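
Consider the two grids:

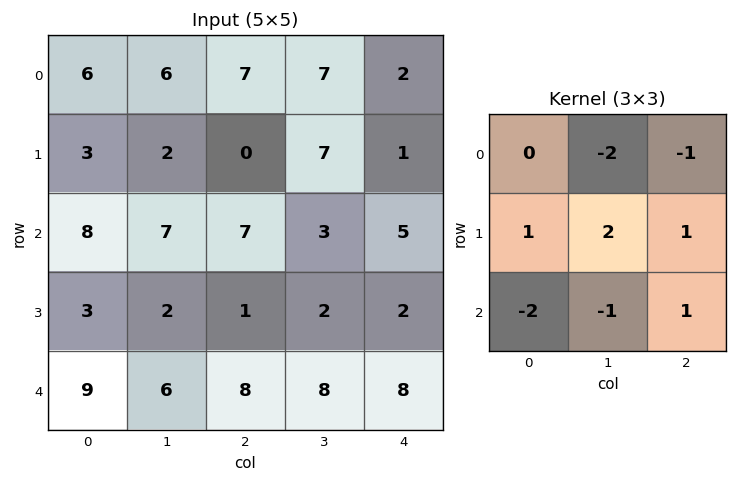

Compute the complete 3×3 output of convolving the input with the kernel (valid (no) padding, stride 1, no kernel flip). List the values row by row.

Output[0,0]: The receptive field on the input at this output position is [6 6 7 / 3 2 0 / 8 7 7]. Elementwise product with the kernel and sum: 6·-2 + 7·-1 + 3·1 + 2·2 + 0·1 + 8·-2 + 7·-1 + 7·1.

-28 -30 -13
18 14 1
-29 -23 -20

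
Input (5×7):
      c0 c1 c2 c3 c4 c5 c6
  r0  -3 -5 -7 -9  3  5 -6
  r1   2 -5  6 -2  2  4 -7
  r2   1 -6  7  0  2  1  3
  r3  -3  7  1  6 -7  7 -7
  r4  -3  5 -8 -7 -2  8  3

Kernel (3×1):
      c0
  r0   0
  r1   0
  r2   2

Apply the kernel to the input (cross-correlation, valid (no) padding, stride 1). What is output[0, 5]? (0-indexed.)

The receptive field on the input at this output position is [5 / 4 / 1]. Elementwise product with the kernel and sum: 1·2.

2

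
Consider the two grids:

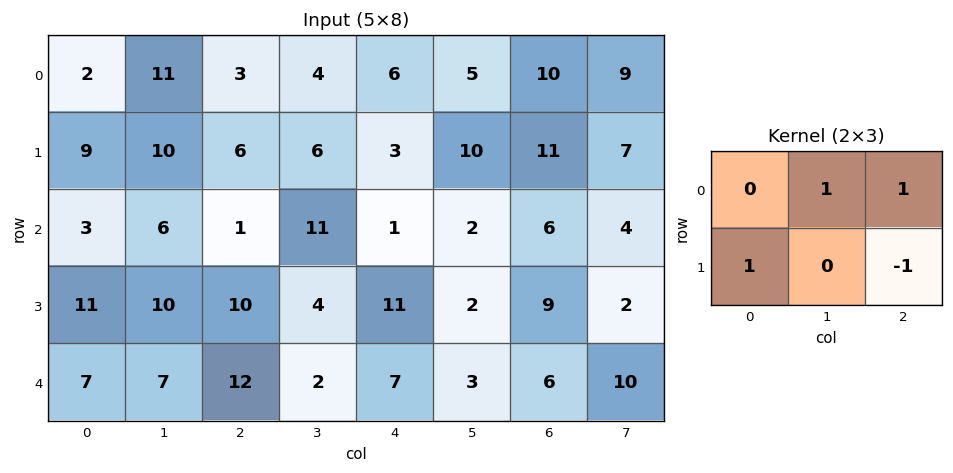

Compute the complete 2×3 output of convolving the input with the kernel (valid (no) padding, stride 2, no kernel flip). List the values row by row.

17 13 7
8 11 10

Output[0,0]: The receptive field on the input at this output position is [2 11 3 / 9 10 6]. Elementwise product with the kernel and sum: 11·1 + 3·1 + 9·1 + 6·-1.
Output[0,1]: The receptive field on the input at this output position is [3 4 6 / 6 6 3]. Elementwise product with the kernel and sum: 4·1 + 6·1 + 6·1 + 3·-1.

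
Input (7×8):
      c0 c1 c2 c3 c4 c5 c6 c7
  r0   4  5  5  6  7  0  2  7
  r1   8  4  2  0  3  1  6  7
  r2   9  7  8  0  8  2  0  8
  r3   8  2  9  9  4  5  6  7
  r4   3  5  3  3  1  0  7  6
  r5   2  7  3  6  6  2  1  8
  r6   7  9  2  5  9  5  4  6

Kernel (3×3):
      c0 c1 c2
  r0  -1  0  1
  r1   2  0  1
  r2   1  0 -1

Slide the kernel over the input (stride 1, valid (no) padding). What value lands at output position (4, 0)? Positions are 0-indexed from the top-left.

12

The receptive field on the input at this output position is [3 5 3 / 2 7 3 / 7 9 2]. Elementwise product with the kernel and sum: 3·-1 + 3·1 + 2·2 + 3·1 + 7·1 + 2·-1.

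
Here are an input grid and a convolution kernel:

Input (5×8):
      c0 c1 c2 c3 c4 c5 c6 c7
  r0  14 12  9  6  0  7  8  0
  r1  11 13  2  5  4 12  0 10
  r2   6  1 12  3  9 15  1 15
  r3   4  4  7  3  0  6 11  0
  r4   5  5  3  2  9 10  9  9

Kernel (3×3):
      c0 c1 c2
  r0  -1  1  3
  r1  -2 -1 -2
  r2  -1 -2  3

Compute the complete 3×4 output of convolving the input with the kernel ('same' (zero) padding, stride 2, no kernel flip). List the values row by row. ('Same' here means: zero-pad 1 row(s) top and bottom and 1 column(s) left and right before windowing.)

Output[0,0]: The receptive field on the zero-padded input at this output position is [0 0 0 / 0 14 12 / 0 11 13]. Elementwise product with the kernel and sum: 0·-1 + 0·1 + 0·3 + 0·-2 + 14·-1 + 12·-2 + 0·-1 + 11·-2 + 13·3.

-21 -47 -3 -4
46 -25 5 -71
1 -5 -18 -42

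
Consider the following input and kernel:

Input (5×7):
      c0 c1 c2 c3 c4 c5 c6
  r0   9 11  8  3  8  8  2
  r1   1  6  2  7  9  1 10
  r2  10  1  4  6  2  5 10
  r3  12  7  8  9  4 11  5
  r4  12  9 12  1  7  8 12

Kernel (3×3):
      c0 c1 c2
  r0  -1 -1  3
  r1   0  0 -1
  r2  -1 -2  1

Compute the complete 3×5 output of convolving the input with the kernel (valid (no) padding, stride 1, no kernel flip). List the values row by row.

-6 -20 -10 7 -22
-23 -7 -6 -24 -11
-25 -28 -15 -11 7

Output[0,0]: The receptive field on the input at this output position is [9 11 8 / 1 6 2 / 10 1 4]. Elementwise product with the kernel and sum: 9·-1 + 11·-1 + 8·3 + 2·-1 + 10·-1 + 1·-2 + 4·1.
Output[0,1]: The receptive field on the input at this output position is [11 8 3 / 6 2 7 / 1 4 6]. Elementwise product with the kernel and sum: 11·-1 + 8·-1 + 3·3 + 7·-1 + 1·-1 + 4·-2 + 6·1.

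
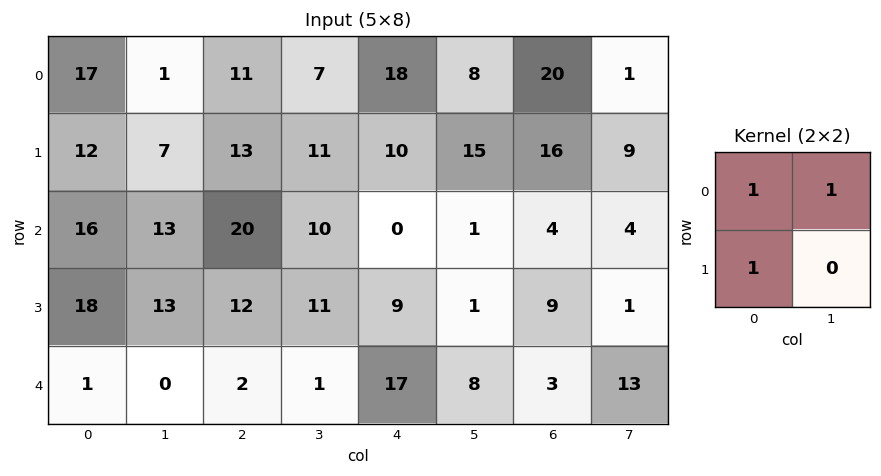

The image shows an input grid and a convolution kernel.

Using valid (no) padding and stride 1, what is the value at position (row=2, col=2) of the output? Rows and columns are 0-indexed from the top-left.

The receptive field on the input at this output position is [20 10 / 12 11]. Elementwise product with the kernel and sum: 20·1 + 10·1 + 12·1.

42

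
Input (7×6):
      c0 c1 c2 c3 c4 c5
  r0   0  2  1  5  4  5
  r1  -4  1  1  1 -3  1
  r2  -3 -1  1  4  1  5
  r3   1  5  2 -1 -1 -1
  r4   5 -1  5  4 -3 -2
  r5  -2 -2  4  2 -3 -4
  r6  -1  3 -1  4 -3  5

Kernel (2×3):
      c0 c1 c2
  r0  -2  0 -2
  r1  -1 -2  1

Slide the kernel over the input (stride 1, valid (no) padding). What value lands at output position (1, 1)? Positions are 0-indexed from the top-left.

The receptive field on the input at this output position is [1 1 1 / -1 1 4]. Elementwise product with the kernel and sum: 1·-2 + 1·-2 + -1·-1 + 1·-2 + 4·1.

-1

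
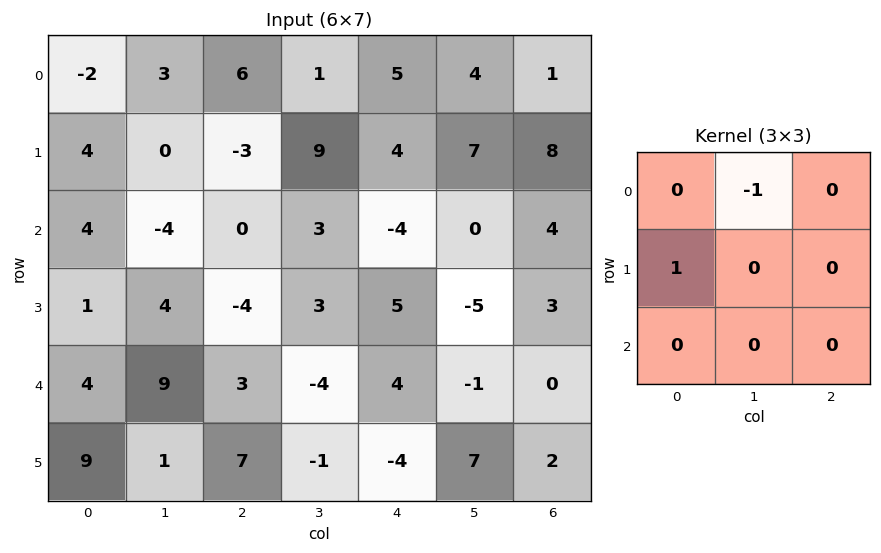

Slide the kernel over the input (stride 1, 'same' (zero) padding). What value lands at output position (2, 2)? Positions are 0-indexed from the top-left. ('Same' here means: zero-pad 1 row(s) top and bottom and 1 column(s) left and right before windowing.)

The receptive field on the zero-padded input at this output position is [0 -3 9 / -4 0 3 / 4 -4 3]. Elementwise product with the kernel and sum: -3·-1 + -4·1.

-1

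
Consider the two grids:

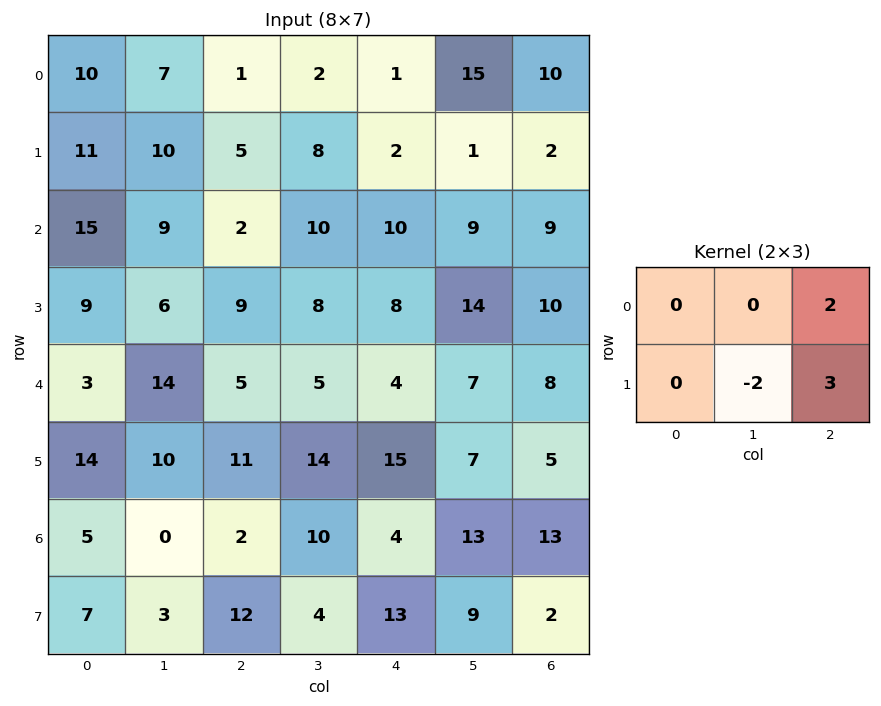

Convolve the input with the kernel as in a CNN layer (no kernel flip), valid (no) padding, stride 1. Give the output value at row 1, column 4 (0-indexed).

The receptive field on the input at this output position is [2 1 2 / 10 9 9]. Elementwise product with the kernel and sum: 2·2 + 9·-2 + 9·3.

13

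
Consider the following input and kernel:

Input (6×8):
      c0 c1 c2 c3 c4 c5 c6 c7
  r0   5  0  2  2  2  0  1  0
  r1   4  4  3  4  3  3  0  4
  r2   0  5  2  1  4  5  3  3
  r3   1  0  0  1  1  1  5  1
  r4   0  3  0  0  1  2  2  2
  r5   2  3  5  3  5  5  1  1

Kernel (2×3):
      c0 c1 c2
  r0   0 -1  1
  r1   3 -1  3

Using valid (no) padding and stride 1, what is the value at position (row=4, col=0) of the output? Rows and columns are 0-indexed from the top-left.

The receptive field on the input at this output position is [0 3 0 / 2 3 5]. Elementwise product with the kernel and sum: 3·-1 + 0·1 + 2·3 + 3·-1 + 5·3.

15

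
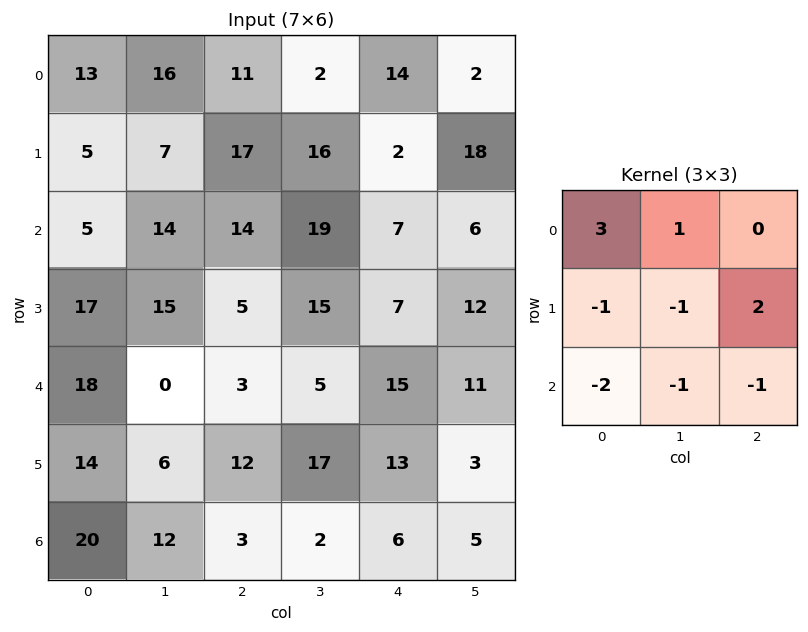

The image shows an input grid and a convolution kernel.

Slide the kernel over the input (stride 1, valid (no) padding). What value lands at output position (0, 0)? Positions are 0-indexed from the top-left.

The receptive field on the input at this output position is [13 16 11 / 5 7 17 / 5 14 14]. Elementwise product with the kernel and sum: 13·3 + 16·1 + 5·-1 + 7·-1 + 17·2 + 5·-2 + 14·-1 + 14·-1.

39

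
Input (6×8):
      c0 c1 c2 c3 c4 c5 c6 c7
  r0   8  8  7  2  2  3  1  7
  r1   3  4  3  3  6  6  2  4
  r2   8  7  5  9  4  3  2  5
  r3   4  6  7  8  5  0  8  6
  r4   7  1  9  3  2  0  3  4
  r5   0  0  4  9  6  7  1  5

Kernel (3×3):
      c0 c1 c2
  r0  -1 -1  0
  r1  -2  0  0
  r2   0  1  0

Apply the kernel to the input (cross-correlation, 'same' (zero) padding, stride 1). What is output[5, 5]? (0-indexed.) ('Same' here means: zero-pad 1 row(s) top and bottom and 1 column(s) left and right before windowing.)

-14

The receptive field on the zero-padded input at this output position is [2 0 3 / 6 7 1 / 0 0 0]. Elementwise product with the kernel and sum: 2·-1 + 0·-1 + 6·-2 + 0·1.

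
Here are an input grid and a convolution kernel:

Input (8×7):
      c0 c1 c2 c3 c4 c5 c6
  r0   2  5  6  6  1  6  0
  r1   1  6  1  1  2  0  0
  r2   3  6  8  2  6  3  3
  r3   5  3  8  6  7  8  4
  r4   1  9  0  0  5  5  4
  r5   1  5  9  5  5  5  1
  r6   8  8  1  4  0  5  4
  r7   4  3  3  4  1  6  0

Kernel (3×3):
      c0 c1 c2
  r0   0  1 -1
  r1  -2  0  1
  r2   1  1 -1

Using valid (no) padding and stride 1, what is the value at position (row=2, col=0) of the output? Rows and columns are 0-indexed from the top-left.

6

The receptive field on the input at this output position is [3 6 8 / 5 3 8 / 1 9 0]. Elementwise product with the kernel and sum: 6·1 + 8·-1 + 5·-2 + 8·1 + 1·1 + 9·1 + 0·-1.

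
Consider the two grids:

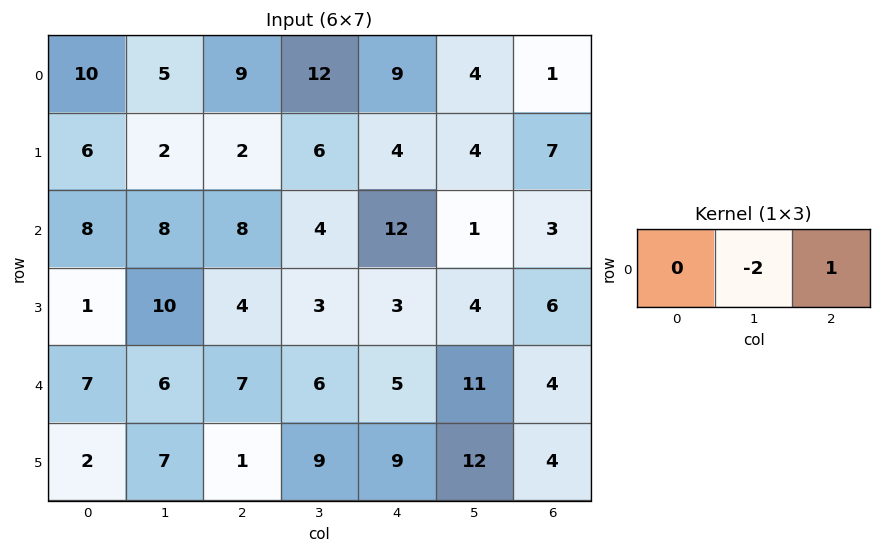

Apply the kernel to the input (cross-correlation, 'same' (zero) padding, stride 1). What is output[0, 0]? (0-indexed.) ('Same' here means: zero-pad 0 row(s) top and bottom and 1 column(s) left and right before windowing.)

-15

The receptive field on the zero-padded input at this output position is [0 10 5]. Elementwise product with the kernel and sum: 10·-2 + 5·1.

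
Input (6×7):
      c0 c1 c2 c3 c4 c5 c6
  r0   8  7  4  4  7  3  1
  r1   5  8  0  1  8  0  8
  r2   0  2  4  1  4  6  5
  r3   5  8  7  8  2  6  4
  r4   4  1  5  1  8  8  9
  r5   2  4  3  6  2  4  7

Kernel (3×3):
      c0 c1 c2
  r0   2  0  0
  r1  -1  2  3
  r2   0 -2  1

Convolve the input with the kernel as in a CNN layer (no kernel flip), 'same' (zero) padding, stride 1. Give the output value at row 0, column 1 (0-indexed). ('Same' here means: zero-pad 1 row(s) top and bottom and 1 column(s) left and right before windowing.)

The receptive field on the zero-padded input at this output position is [0 0 0 / 8 7 4 / 5 8 0]. Elementwise product with the kernel and sum: 0·2 + 8·-1 + 7·2 + 4·3 + 8·-2 + 0·1.

2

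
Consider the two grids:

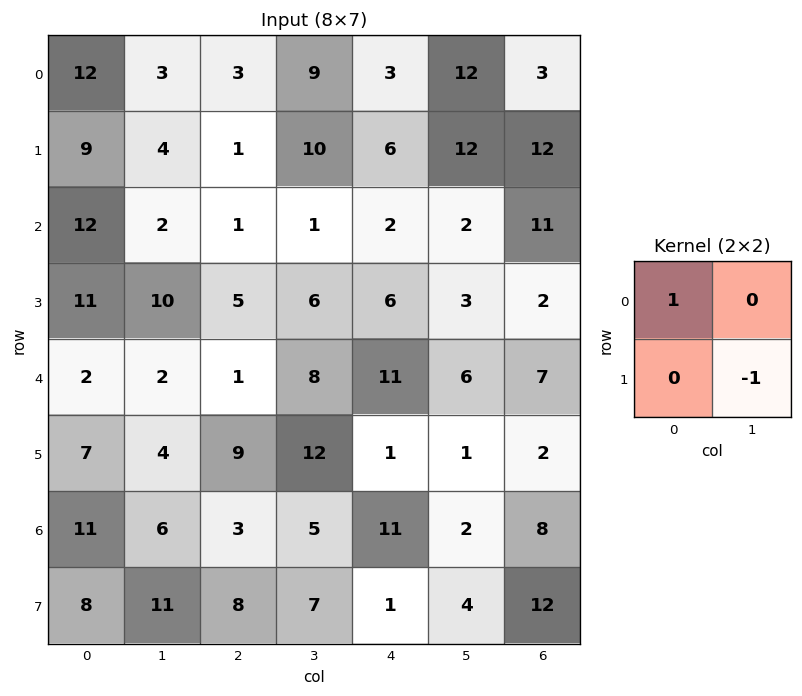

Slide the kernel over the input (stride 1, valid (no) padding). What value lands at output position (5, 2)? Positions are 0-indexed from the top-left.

4

The receptive field on the input at this output position is [9 12 / 3 5]. Elementwise product with the kernel and sum: 9·1 + 5·-1.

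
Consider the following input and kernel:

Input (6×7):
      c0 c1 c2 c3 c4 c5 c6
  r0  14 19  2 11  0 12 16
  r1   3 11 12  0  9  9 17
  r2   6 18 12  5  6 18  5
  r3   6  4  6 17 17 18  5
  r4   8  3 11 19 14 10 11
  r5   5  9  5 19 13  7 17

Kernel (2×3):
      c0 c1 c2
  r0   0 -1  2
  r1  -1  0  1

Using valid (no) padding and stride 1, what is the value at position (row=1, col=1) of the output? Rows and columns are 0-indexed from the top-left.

-25

The receptive field on the input at this output position is [11 12 0 / 18 12 5]. Elementwise product with the kernel and sum: 12·-1 + 0·2 + 18·-1 + 5·1.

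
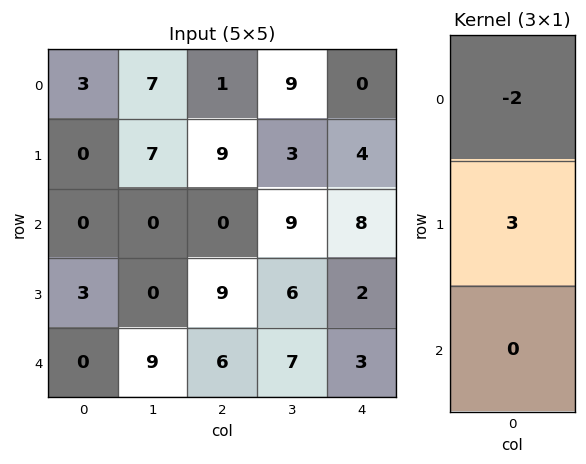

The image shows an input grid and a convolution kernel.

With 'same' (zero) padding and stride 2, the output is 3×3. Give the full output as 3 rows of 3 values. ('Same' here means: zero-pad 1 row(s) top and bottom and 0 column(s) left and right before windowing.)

Output[0,0]: The receptive field on the zero-padded input at this output position is [0 / 3 / 0]. Elementwise product with the kernel and sum: 0·-2 + 3·3.

9 3 0
0 -18 16
-6 0 5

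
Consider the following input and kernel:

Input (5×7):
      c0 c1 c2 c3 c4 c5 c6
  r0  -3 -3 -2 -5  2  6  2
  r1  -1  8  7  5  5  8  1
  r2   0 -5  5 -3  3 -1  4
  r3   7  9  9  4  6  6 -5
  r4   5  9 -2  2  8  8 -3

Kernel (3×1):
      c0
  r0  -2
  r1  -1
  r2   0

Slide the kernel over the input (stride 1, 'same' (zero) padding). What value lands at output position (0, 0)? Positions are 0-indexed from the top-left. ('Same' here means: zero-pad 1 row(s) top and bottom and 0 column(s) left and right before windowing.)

3

The receptive field on the zero-padded input at this output position is [0 / -3 / -1]. Elementwise product with the kernel and sum: 0·-2 + -3·-1.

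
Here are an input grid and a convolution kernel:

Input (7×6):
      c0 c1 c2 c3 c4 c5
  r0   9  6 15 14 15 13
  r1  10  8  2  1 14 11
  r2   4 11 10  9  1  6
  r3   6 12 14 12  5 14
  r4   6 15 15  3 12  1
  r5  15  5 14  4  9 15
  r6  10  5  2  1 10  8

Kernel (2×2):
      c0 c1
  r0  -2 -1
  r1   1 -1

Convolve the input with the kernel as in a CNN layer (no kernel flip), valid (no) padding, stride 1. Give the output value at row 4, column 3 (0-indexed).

The receptive field on the input at this output position is [3 12 / 4 9]. Elementwise product with the kernel and sum: 3·-2 + 12·-1 + 4·1 + 9·-1.

-23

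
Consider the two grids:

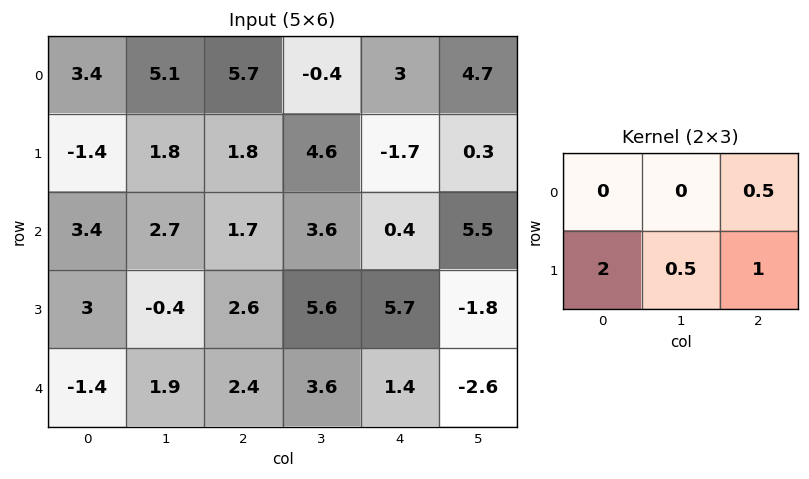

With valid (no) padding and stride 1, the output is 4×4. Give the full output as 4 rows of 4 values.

2.75 8.9 5.7 11
10.75 12.15 4.75 13.05
9.25 7.9 13.9 15
1.85 11.4 10.85 4.4

Output[0,0]: The receptive field on the input at this output position is [3.4 5.1 5.7 / -1.4 1.8 1.8]. Elementwise product with the kernel and sum: 5.7·0.5 + -1.4·2 + 1.8·0.5 + 1.8·1.
Output[0,1]: The receptive field on the input at this output position is [5.1 5.7 -0.4 / 1.8 1.8 4.6]. Elementwise product with the kernel and sum: -0.4·0.5 + 1.8·2 + 1.8·0.5 + 4.6·1.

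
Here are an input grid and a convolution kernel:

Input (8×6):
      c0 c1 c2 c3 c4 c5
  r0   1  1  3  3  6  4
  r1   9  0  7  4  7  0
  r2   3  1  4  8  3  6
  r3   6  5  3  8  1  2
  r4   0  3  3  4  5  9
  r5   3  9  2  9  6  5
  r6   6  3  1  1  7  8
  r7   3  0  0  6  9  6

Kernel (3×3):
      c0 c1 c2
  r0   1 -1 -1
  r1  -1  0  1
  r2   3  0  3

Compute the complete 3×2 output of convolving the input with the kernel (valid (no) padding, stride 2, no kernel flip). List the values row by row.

Output[0,0]: The receptive field on the input at this output position is [1 1 3 / 9 0 7 / 3 1 4]. Elementwise product with the kernel and sum: 1·1 + 1·-1 + 3·-1 + 9·-1 + 7·1 + 3·3 + 4·3.

16 15
4 15
14 22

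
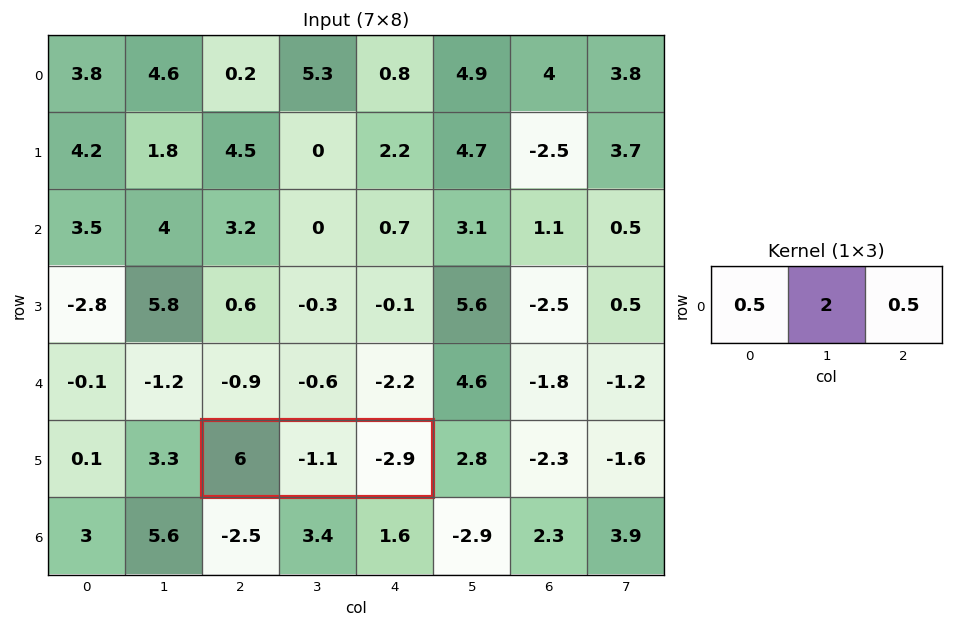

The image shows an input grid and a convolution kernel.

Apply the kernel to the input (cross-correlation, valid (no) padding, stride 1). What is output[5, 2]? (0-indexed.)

The receptive field on the input at this output position is [6 -1.1 -2.9]. Elementwise product with the kernel and sum: 6·0.5 + -1.1·2 + -2.9·0.5.

-0.65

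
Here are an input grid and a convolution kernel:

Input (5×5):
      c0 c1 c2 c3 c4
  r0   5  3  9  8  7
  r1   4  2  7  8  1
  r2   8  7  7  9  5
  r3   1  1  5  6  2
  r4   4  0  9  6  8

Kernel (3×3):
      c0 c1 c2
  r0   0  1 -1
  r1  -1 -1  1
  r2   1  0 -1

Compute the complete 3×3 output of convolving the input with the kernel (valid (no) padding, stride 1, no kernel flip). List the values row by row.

-4 -2 -11
-17 -11 -1
-2 -8 -4

Output[0,0]: The receptive field on the input at this output position is [5 3 9 / 4 2 7 / 8 7 7]. Elementwise product with the kernel and sum: 3·1 + 9·-1 + 4·-1 + 2·-1 + 7·1 + 8·1 + 7·-1.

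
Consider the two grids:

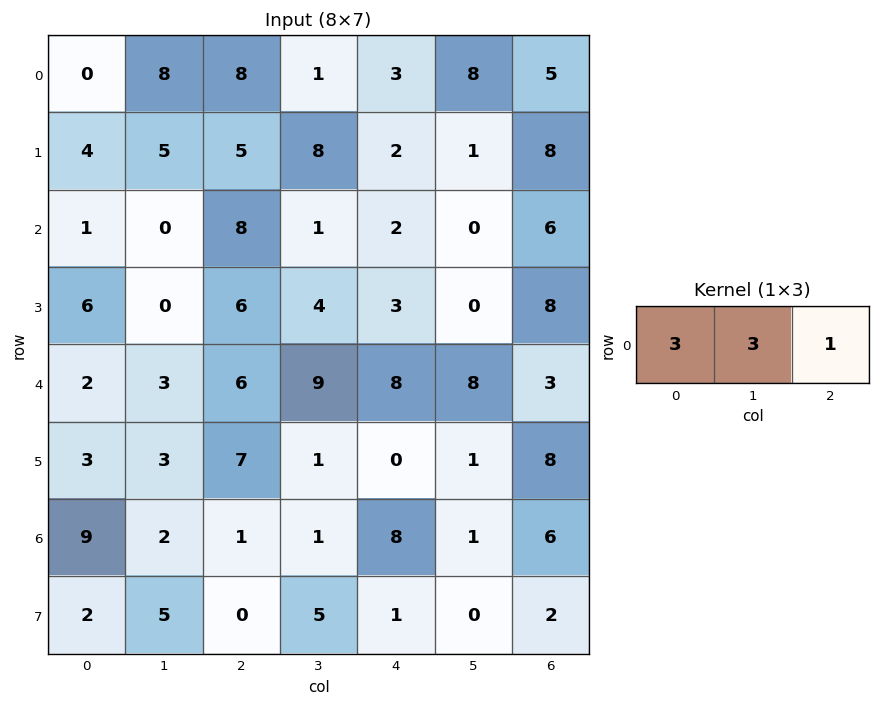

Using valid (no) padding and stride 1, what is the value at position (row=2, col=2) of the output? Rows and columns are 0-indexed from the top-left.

The receptive field on the input at this output position is [8 1 2]. Elementwise product with the kernel and sum: 8·3 + 1·3 + 2·1.

29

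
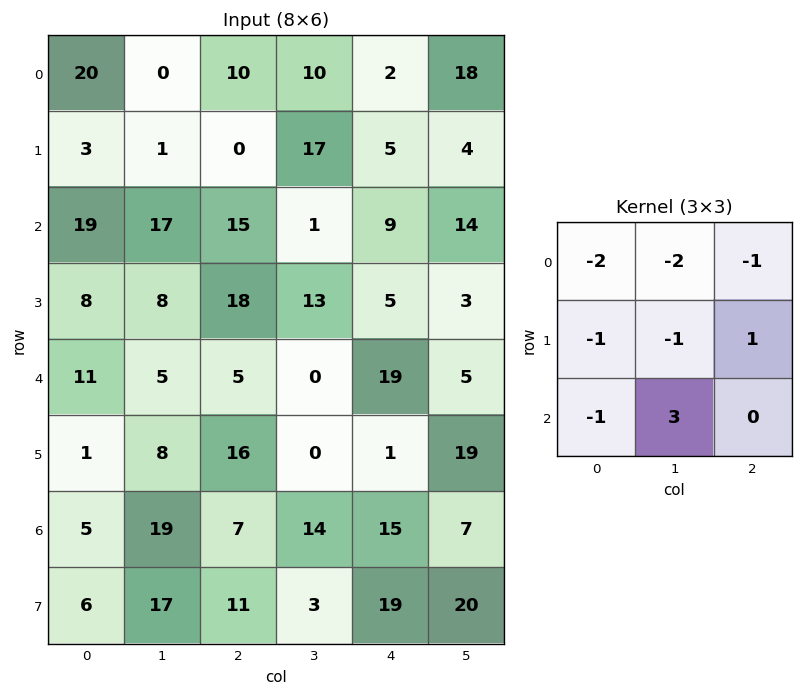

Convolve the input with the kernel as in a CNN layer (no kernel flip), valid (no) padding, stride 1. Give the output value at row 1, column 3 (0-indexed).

-42

The receptive field on the input at this output position is [17 5 4 / 1 9 14 / 13 5 3]. Elementwise product with the kernel and sum: 17·-2 + 5·-2 + 4·-1 + 1·-1 + 9·-1 + 14·1 + 13·-1 + 5·3.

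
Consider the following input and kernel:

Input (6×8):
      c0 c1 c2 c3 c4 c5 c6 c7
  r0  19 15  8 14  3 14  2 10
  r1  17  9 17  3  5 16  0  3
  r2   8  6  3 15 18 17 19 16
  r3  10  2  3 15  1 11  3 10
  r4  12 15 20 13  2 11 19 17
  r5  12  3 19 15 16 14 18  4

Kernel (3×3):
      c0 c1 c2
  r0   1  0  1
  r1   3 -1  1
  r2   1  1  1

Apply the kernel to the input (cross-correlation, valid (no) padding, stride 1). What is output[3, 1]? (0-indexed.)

The receptive field on the input at this output position is [2 3 15 / 15 20 13 / 3 19 15]. Elementwise product with the kernel and sum: 2·1 + 15·1 + 15·3 + 20·-1 + 13·1 + 3·1 + 19·1 + 15·1.

92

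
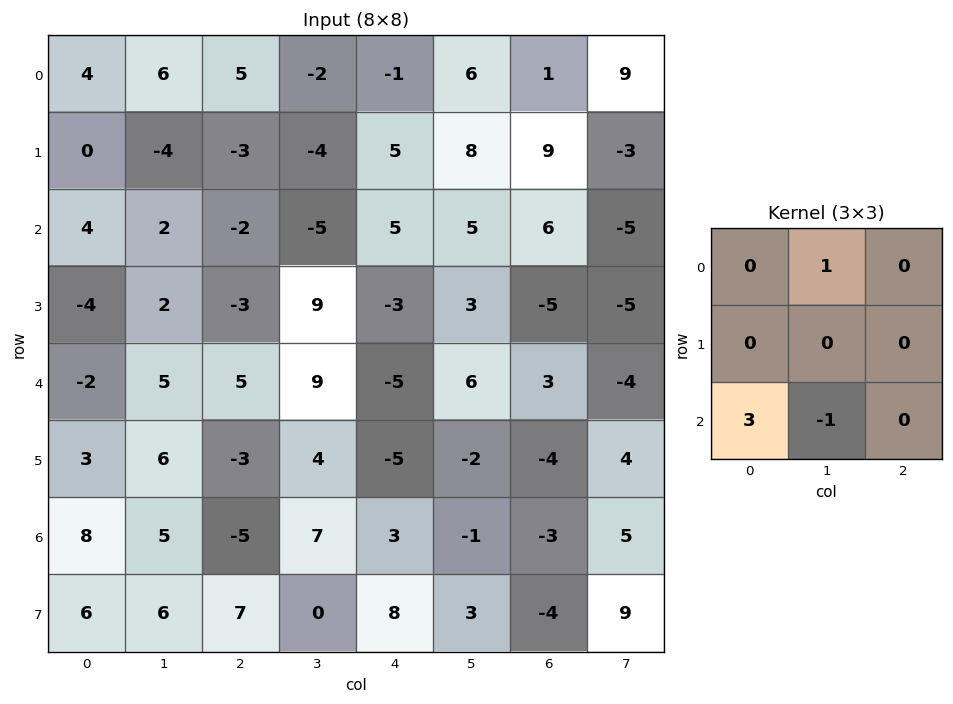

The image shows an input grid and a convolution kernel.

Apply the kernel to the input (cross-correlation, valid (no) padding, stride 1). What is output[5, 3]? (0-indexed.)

-13

The receptive field on the input at this output position is [4 -5 -2 / 7 3 -1 / 0 8 3]. Elementwise product with the kernel and sum: -5·1 + 0·3 + 8·-1.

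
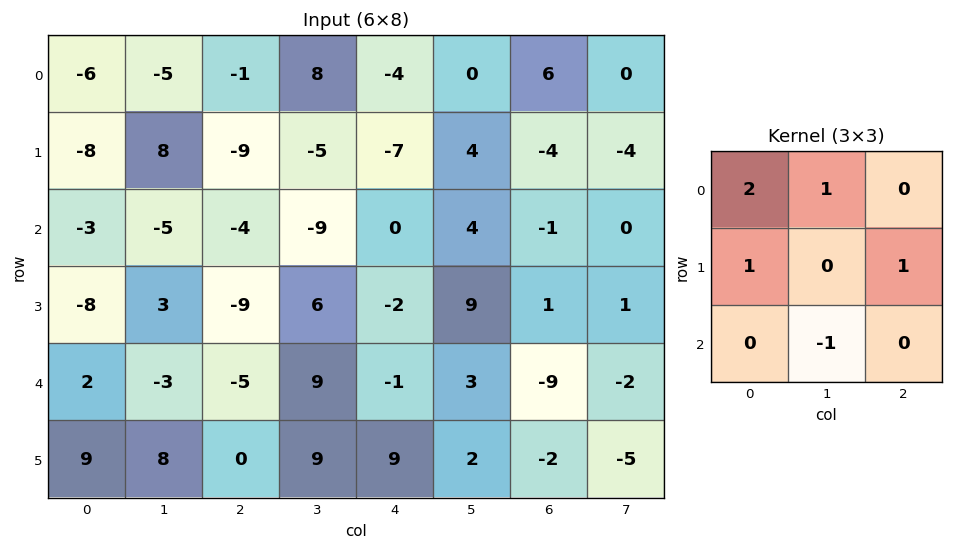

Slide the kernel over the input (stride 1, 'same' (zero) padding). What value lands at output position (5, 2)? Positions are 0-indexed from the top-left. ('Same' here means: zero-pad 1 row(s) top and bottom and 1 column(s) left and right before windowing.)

The receptive field on the zero-padded input at this output position is [-3 -5 9 / 8 0 9 / 0 0 0]. Elementwise product with the kernel and sum: -3·2 + -5·1 + 8·1 + 9·1 + 0·-1.

6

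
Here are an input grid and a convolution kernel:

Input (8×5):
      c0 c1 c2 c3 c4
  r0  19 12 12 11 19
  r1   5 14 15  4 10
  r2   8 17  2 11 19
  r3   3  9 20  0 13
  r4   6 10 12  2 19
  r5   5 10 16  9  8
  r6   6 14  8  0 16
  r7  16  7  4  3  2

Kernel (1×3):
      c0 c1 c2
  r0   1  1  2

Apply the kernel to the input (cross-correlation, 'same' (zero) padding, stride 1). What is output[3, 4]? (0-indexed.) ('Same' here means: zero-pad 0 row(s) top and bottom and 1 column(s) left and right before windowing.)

The receptive field on the zero-padded input at this output position is [0 13 0]. Elementwise product with the kernel and sum: 0·1 + 13·1 + 0·2.

13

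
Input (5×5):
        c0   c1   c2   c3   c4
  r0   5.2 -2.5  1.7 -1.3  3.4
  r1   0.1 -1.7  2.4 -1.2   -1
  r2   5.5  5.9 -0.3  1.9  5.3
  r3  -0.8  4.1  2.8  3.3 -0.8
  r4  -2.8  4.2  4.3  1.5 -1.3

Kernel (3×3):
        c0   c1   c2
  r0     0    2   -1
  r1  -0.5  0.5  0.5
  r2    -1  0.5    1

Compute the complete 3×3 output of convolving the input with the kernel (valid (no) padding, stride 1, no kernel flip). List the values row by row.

-9.25 2 -1.75
-0.1 4.45 0.4
25.15 -2.05 -6.5

Output[0,0]: The receptive field on the input at this output position is [5.2 -2.5 1.7 / 0.1 -1.7 2.4 / 5.5 5.9 -0.3]. Elementwise product with the kernel and sum: -2.5·2 + 1.7·-1 + 0.1·-0.5 + -1.7·0.5 + 2.4·0.5 + 5.5·-1 + 5.9·0.5 + -0.3·1.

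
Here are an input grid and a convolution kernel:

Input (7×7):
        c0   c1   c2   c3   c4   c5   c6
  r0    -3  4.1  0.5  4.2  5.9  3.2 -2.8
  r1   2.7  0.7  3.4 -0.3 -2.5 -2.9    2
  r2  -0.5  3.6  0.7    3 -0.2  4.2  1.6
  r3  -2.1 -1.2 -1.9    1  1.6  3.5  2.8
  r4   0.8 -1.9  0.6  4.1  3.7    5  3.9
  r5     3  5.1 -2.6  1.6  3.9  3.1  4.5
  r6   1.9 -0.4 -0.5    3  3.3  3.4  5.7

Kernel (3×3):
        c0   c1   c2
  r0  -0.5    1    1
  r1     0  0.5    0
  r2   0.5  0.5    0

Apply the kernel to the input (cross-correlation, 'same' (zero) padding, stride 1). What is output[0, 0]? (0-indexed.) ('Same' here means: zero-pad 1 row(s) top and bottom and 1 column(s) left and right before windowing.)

-0.15

The receptive field on the zero-padded input at this output position is [0 0 0 / 0 -3 4.1 / 0 2.7 0.7]. Elementwise product with the kernel and sum: 0·-0.5 + 0·1 + 0·1 + -3·0.5 + 0·0.5 + 2.7·0.5.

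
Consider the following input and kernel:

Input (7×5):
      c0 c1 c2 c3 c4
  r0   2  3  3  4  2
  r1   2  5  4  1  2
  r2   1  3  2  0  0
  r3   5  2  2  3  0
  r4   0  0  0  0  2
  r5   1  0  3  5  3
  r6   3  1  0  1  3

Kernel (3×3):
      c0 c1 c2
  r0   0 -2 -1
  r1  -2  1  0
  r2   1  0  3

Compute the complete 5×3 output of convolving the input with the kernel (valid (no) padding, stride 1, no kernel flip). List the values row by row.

-1 -13 -15
-2 -2 -6
-16 -6 5
4 8 6
1 7 6

Output[0,0]: The receptive field on the input at this output position is [2 3 3 / 2 5 4 / 1 3 2]. Elementwise product with the kernel and sum: 3·-2 + 3·-1 + 2·-2 + 5·1 + 1·1 + 2·3.
Output[0,1]: The receptive field on the input at this output position is [3 3 4 / 5 4 1 / 3 2 0]. Elementwise product with the kernel and sum: 3·-2 + 4·-1 + 5·-2 + 4·1 + 3·1 + 0·3.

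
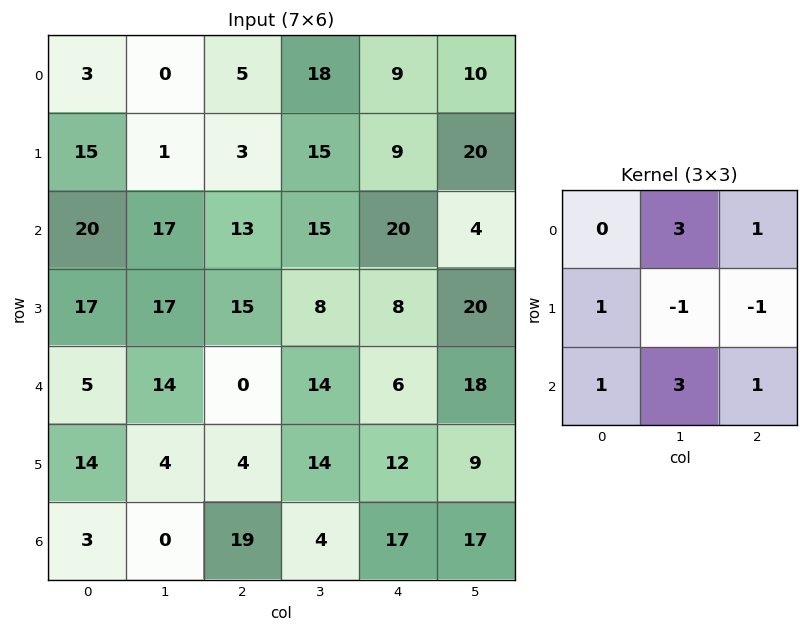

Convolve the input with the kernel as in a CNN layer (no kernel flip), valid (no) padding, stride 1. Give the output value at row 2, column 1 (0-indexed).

76

The receptive field on the input at this output position is [17 13 15 / 17 15 8 / 14 0 14]. Elementwise product with the kernel and sum: 13·3 + 15·1 + 17·1 + 15·-1 + 8·-1 + 14·1 + 0·3 + 14·1.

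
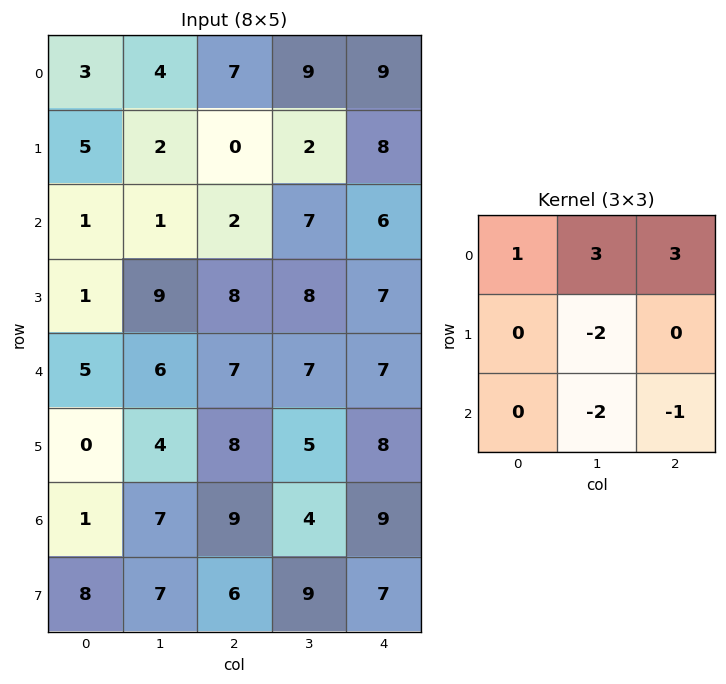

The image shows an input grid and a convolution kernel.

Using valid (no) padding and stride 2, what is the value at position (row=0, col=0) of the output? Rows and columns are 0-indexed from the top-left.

The receptive field on the input at this output position is [3 4 7 / 5 2 0 / 1 1 2]. Elementwise product with the kernel and sum: 3·1 + 4·3 + 7·3 + 2·-2 + 1·-2 + 2·-1.

28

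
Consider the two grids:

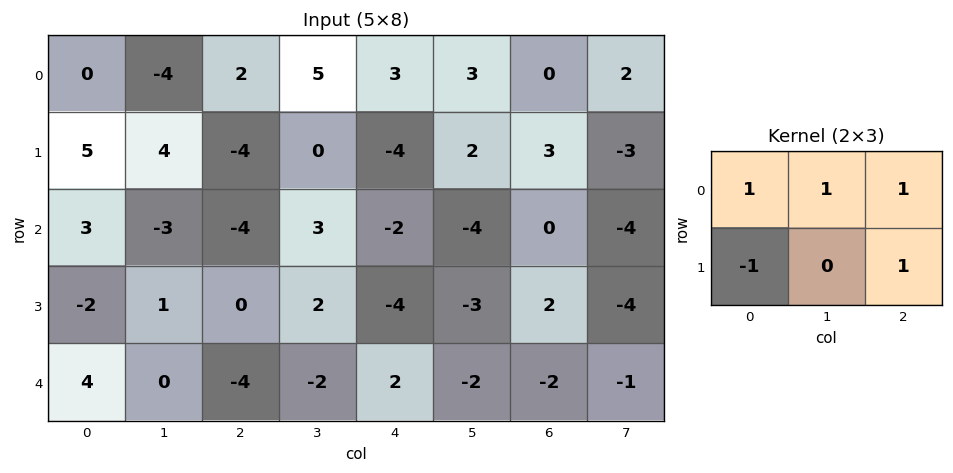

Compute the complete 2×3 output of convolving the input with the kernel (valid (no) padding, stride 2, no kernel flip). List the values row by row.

Output[0,0]: The receptive field on the input at this output position is [0 -4 2 / 5 4 -4]. Elementwise product with the kernel and sum: 0·1 + -4·1 + 2·1 + 5·-1 + -4·1.
Output[0,1]: The receptive field on the input at this output position is [2 5 3 / -4 0 -4]. Elementwise product with the kernel and sum: 2·1 + 5·1 + 3·1 + -4·-1 + -4·1.

-11 10 13
-2 -7 0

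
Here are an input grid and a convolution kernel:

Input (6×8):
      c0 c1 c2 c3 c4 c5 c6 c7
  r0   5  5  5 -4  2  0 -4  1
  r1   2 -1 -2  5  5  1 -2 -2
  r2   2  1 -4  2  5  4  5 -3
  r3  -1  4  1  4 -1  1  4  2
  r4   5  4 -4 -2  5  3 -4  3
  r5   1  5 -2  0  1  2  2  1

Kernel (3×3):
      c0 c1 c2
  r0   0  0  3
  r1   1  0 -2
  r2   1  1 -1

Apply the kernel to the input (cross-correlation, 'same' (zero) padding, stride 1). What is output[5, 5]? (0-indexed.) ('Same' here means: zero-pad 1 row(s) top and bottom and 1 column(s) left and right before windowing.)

The receptive field on the zero-padded input at this output position is [5 3 -4 / 1 2 2 / 0 0 0]. Elementwise product with the kernel and sum: -4·3 + 1·1 + 2·-2 + 0·1 + 0·1 + 0·-1.

-15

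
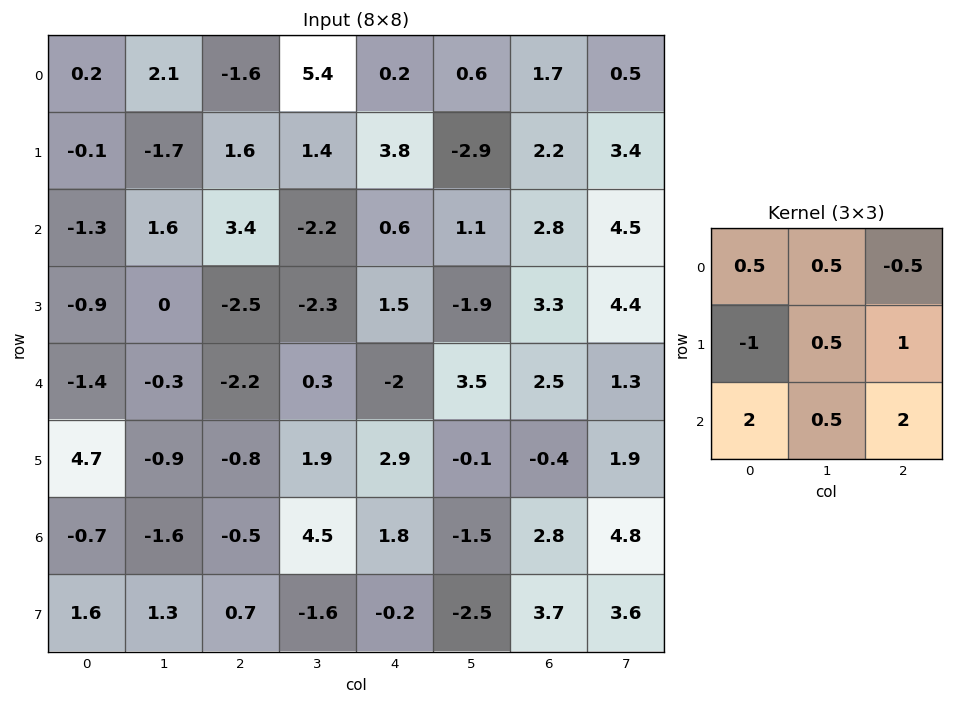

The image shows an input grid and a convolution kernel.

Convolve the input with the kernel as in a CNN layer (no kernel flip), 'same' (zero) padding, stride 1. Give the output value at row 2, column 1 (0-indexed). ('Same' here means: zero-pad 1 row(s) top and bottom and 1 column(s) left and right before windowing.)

-3

The receptive field on the zero-padded input at this output position is [-0.1 -1.7 1.6 / -1.3 1.6 3.4 / -0.9 0 -2.5]. Elementwise product with the kernel and sum: -0.1·0.5 + -1.7·0.5 + 1.6·-0.5 + -1.3·-1 + 1.6·0.5 + 3.4·1 + -0.9·2 + 0·0.5 + -2.5·2.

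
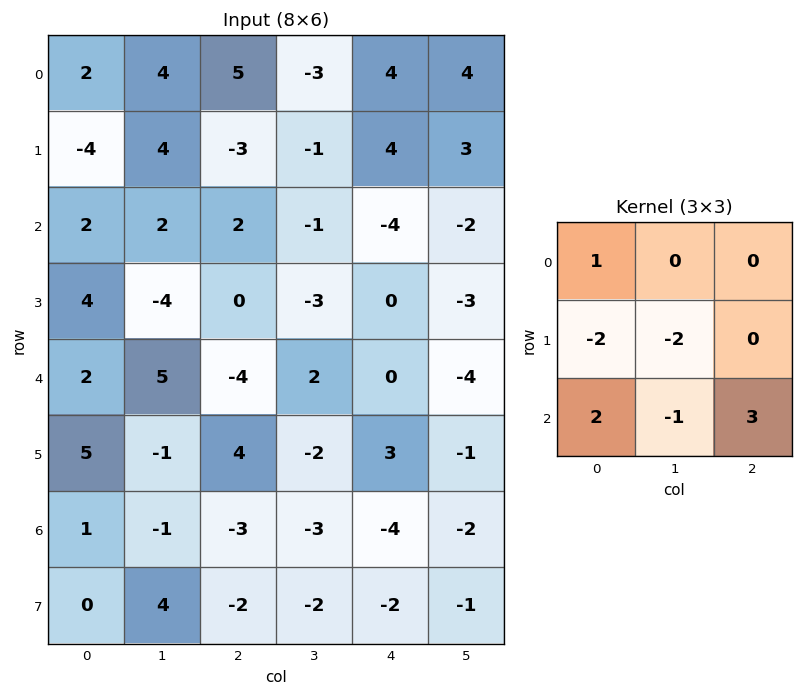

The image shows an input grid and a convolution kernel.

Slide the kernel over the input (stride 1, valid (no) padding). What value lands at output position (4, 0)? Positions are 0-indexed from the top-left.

The receptive field on the input at this output position is [2 5 -4 / 5 -1 4 / 1 -1 -3]. Elementwise product with the kernel and sum: 2·1 + 5·-2 + -1·-2 + 1·2 + -1·-1 + -3·3.

-12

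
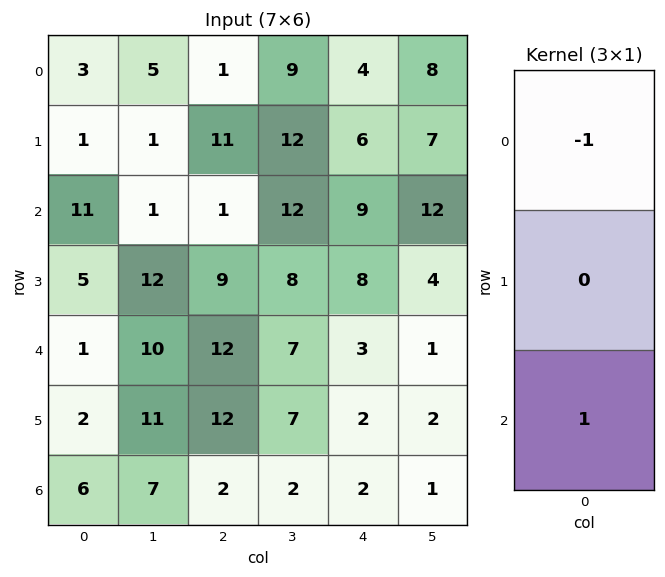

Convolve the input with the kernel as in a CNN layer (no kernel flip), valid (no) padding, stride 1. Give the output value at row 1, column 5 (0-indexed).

The receptive field on the input at this output position is [7 / 12 / 4]. Elementwise product with the kernel and sum: 7·-1 + 4·1.

-3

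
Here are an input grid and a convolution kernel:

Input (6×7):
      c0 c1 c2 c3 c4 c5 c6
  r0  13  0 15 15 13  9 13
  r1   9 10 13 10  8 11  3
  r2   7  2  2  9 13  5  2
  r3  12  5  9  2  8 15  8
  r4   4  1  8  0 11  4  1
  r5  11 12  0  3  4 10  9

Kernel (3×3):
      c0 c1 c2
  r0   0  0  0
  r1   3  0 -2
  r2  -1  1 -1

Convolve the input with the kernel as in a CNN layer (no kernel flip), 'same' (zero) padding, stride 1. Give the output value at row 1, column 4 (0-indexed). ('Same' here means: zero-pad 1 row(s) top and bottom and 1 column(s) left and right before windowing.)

7

The receptive field on the zero-padded input at this output position is [15 13 9 / 10 8 11 / 9 13 5]. Elementwise product with the kernel and sum: 10·3 + 11·-2 + 9·-1 + 13·1 + 5·-1.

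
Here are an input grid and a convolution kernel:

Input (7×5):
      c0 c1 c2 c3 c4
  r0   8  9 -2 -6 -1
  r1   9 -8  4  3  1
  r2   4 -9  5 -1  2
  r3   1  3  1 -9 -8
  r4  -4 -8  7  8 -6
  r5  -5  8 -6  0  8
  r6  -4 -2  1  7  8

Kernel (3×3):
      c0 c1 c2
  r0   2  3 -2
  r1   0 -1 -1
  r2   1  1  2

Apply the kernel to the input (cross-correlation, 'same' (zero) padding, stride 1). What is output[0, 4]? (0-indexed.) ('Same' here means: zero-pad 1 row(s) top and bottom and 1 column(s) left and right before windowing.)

The receptive field on the zero-padded input at this output position is [0 0 0 / -6 -1 0 / 3 1 0]. Elementwise product with the kernel and sum: 0·2 + 0·3 + 0·-2 + -1·-1 + 0·-1 + 3·1 + 1·1 + 0·2.

5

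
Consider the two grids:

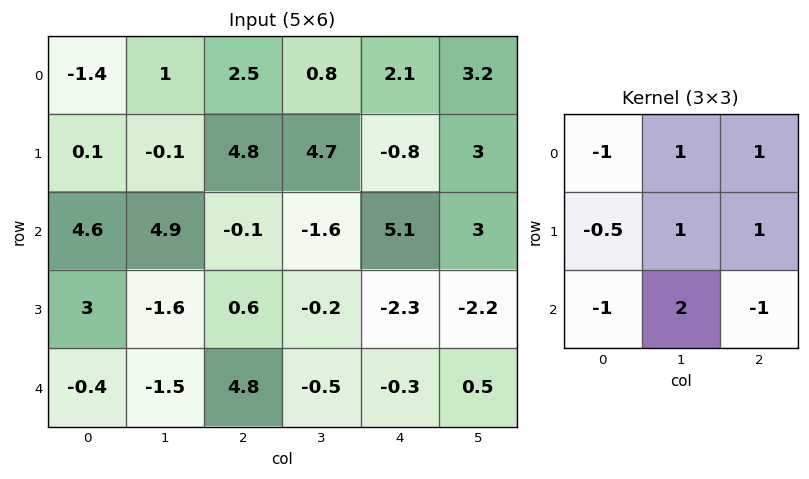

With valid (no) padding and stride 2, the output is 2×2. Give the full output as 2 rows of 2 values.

Output[0,0]: The receptive field on the input at this output position is [-1.4 1 2.5 / 0.1 -0.1 4.8 / 4.6 4.9 -0.1]. Elementwise product with the kernel and sum: -1.4·-1 + 1·1 + 2.5·1 + 0.1·-0.5 + -0.1·1 + 4.8·1 + 4.6·-1 + 4.9·2 + -0.1·-1.

14.85 -6.3
-9.7 -4.7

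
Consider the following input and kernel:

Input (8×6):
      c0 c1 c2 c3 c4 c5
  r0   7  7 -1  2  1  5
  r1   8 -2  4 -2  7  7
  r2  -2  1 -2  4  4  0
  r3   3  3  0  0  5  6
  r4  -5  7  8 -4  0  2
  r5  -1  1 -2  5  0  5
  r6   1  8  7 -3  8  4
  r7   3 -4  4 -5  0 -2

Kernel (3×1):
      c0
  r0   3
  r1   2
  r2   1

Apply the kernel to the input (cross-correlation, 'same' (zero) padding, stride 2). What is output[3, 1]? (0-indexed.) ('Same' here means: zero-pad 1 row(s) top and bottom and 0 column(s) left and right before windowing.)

The receptive field on the zero-padded input at this output position is [-2 / 7 / 4]. Elementwise product with the kernel and sum: -2·3 + 7·2 + 4·1.

12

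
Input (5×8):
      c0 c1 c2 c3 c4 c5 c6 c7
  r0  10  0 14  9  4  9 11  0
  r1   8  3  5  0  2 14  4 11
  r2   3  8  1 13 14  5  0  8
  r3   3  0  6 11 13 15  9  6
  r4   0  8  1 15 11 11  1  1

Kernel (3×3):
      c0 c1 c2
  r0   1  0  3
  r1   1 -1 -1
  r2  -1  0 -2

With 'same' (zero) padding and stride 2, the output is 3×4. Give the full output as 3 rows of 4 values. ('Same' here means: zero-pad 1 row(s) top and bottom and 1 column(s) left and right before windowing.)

-16 -26 -32 -38
-2 -25 -5 17
-8 25 49 42

Output[0,0]: The receptive field on the zero-padded input at this output position is [0 0 0 / 0 10 0 / 0 8 3]. Elementwise product with the kernel and sum: 0·1 + 0·3 + 0·1 + 10·-1 + 0·-1 + 0·-1 + 3·-2.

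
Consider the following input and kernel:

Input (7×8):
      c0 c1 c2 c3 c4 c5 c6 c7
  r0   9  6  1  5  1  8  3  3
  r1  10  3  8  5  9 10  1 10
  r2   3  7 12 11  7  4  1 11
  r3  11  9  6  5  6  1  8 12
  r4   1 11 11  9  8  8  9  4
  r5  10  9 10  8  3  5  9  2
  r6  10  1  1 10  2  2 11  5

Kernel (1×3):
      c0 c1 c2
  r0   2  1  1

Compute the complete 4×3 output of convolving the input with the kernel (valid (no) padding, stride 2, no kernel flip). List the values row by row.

Output[0,0]: The receptive field on the input at this output position is [9 6 1]. Elementwise product with the kernel and sum: 9·2 + 6·1 + 1·1.

25 8 13
25 42 19
24 39 33
22 14 17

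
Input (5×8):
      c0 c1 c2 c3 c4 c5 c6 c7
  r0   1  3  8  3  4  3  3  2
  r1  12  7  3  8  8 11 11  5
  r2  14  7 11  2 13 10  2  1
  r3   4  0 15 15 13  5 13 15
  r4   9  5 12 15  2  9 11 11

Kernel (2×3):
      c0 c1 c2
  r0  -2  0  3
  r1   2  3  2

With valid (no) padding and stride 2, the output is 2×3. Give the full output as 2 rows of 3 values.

73 42 72
43 118 47

Output[0,0]: The receptive field on the input at this output position is [1 3 8 / 12 7 3]. Elementwise product with the kernel and sum: 1·-2 + 8·3 + 12·2 + 7·3 + 3·2.
Output[0,1]: The receptive field on the input at this output position is [8 3 4 / 3 8 8]. Elementwise product with the kernel and sum: 8·-2 + 4·3 + 3·2 + 8·3 + 8·2.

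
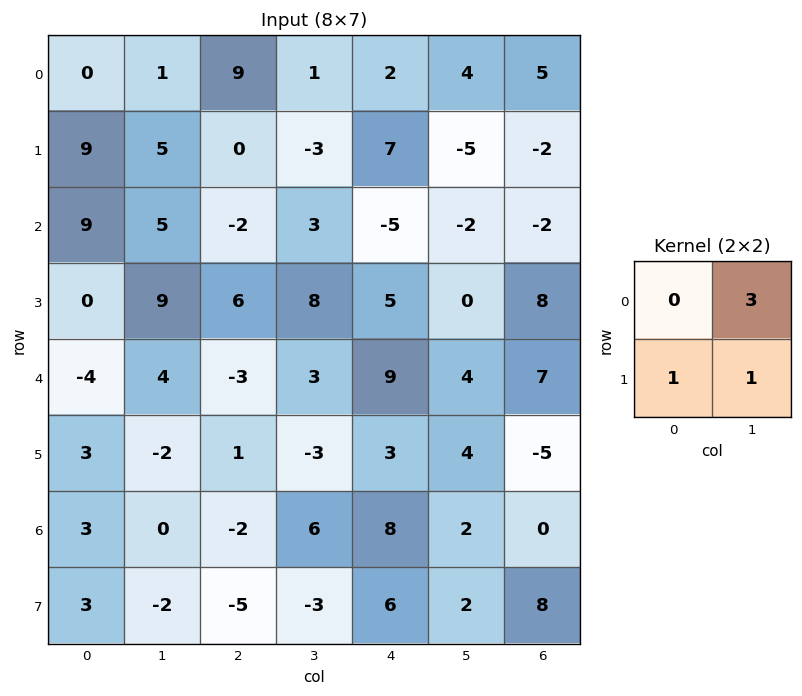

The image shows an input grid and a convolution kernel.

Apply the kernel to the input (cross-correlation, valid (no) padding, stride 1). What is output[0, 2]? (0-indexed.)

The receptive field on the input at this output position is [9 1 / 0 -3]. Elementwise product with the kernel and sum: 1·3 + 0·1 + -3·1.

0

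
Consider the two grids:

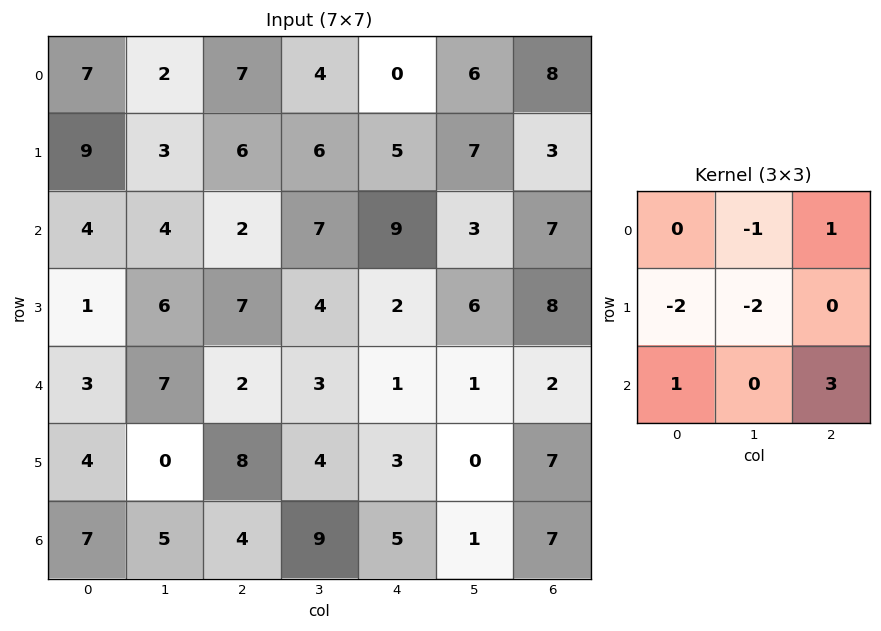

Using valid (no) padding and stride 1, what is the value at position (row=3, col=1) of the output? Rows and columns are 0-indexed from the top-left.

-9

The receptive field on the input at this output position is [6 7 4 / 7 2 3 / 0 8 4]. Elementwise product with the kernel and sum: 7·-1 + 4·1 + 7·-2 + 2·-2 + 0·1 + 4·3.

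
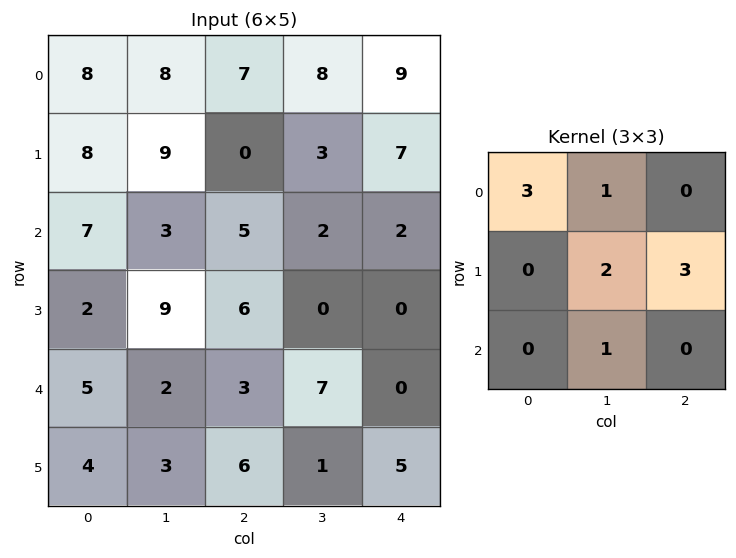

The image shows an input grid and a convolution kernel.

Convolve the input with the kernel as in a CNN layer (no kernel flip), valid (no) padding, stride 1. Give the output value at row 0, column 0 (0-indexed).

The receptive field on the input at this output position is [8 8 7 / 8 9 0 / 7 3 5]. Elementwise product with the kernel and sum: 8·3 + 8·1 + 9·2 + 0·3 + 3·1.

53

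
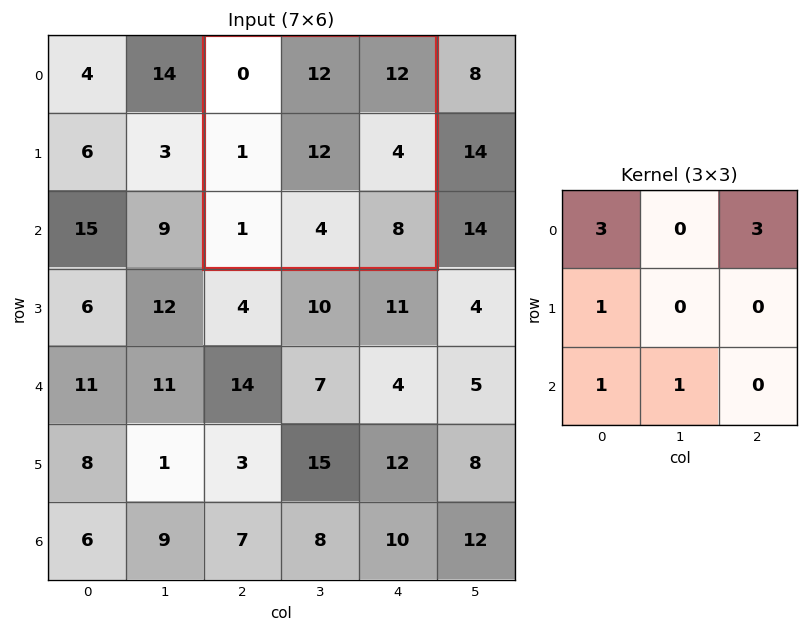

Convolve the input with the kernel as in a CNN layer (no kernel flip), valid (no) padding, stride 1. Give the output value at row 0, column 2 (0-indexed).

The receptive field on the input at this output position is [0 12 12 / 1 12 4 / 1 4 8]. Elementwise product with the kernel and sum: 0·3 + 12·3 + 1·1 + 1·1 + 4·1.

42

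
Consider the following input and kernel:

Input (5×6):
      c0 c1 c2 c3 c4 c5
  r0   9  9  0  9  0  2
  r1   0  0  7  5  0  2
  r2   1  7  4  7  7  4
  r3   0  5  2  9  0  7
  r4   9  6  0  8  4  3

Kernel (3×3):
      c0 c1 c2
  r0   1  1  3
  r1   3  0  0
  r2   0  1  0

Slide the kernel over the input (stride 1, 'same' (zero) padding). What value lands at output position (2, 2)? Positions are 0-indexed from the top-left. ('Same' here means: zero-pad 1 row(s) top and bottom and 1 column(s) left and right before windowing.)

The receptive field on the zero-padded input at this output position is [0 7 5 / 7 4 7 / 5 2 9]. Elementwise product with the kernel and sum: 0·1 + 7·1 + 5·3 + 7·3 + 2·1.

45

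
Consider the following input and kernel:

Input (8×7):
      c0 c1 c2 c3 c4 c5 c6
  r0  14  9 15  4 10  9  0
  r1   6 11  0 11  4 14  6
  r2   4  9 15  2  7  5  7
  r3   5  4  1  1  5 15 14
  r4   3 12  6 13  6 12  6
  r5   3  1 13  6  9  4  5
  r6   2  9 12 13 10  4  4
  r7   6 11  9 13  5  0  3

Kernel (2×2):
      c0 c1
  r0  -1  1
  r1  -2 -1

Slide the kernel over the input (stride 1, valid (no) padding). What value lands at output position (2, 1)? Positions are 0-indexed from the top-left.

-3

The receptive field on the input at this output position is [9 15 / 4 1]. Elementwise product with the kernel and sum: 9·-1 + 15·1 + 4·-2 + 1·-1.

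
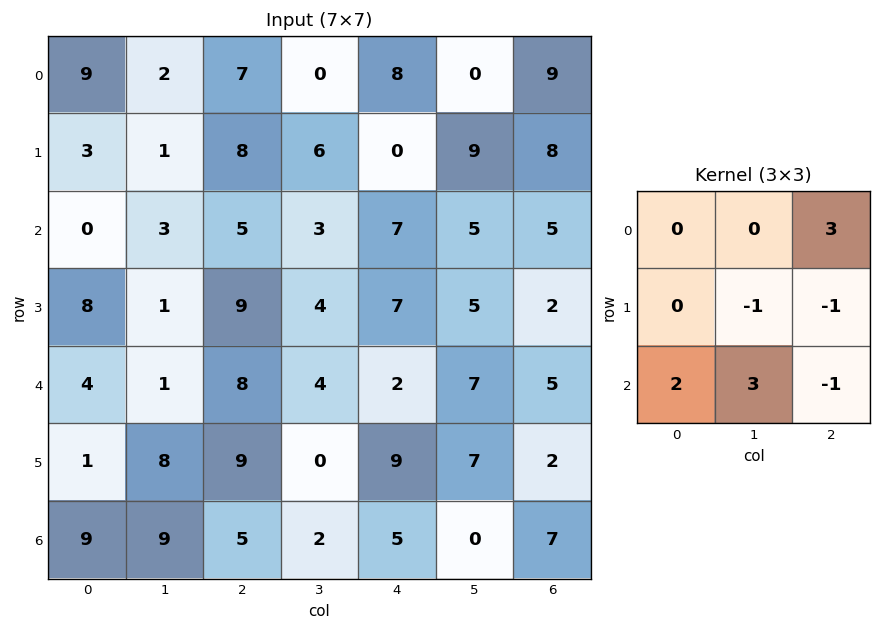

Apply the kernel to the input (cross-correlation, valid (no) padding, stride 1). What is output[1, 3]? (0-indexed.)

The receptive field on the input at this output position is [6 0 9 / 3 7 5 / 4 7 5]. Elementwise product with the kernel and sum: 9·3 + 7·-1 + 5·-1 + 4·2 + 7·3 + 5·-1.

39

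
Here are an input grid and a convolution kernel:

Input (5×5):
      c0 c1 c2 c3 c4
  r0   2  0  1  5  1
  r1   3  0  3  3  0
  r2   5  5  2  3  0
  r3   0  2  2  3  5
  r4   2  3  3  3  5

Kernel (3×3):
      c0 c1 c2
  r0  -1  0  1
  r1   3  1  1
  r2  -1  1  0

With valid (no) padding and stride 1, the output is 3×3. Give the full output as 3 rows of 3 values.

11 8 13
24 23 7
2 9 12

Output[0,0]: The receptive field on the input at this output position is [2 0 1 / 3 0 3 / 5 5 2]. Elementwise product with the kernel and sum: 2·-1 + 1·1 + 3·3 + 0·1 + 3·1 + 5·-1 + 5·1.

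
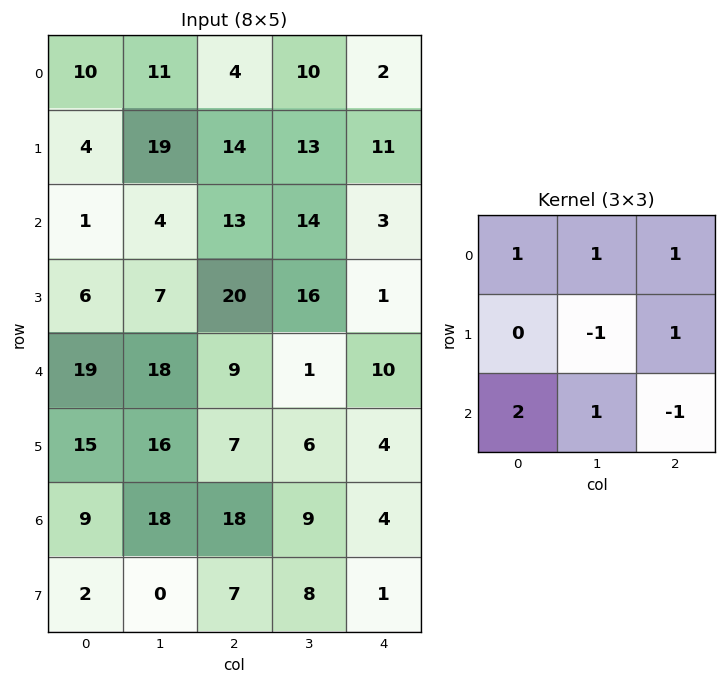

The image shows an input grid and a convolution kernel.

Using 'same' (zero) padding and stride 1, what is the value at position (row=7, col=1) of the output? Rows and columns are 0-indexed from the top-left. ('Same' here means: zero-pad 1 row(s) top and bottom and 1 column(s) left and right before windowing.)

52

The receptive field on the zero-padded input at this output position is [9 18 18 / 2 0 7 / 0 0 0]. Elementwise product with the kernel and sum: 9·1 + 18·1 + 18·1 + 0·-1 + 7·1 + 0·2 + 0·1 + 0·-1.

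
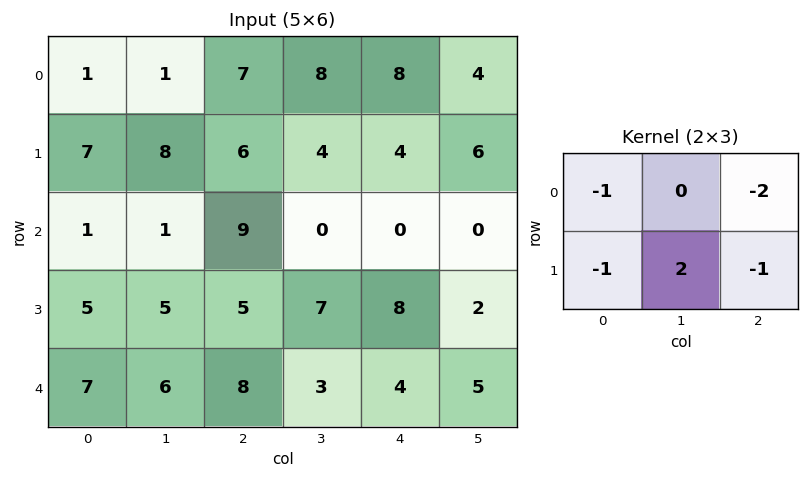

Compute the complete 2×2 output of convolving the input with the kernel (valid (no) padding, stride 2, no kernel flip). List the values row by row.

Output[0,0]: The receptive field on the input at this output position is [1 1 7 / 7 8 6]. Elementwise product with the kernel and sum: 1·-1 + 7·-2 + 7·-1 + 8·2 + 6·-1.

-12 -25
-19 -8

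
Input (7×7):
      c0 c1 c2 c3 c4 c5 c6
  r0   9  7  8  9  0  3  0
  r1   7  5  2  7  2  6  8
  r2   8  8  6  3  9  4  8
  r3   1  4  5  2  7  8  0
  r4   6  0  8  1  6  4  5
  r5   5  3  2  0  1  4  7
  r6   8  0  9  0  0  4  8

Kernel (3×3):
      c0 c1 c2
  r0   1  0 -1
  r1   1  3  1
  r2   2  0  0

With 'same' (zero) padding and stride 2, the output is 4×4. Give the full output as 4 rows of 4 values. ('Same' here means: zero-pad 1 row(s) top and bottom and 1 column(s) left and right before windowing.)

34 50 26 15
27 35 39 50
14 33 17 35
21 30 0 32

Output[0,0]: The receptive field on the zero-padded input at this output position is [0 0 0 / 0 9 7 / 0 7 5]. Elementwise product with the kernel and sum: 0·1 + 0·-1 + 0·1 + 9·3 + 7·1 + 0·2.
Output[0,1]: The receptive field on the zero-padded input at this output position is [0 0 0 / 7 8 9 / 5 2 7]. Elementwise product with the kernel and sum: 0·1 + 0·-1 + 7·1 + 8·3 + 9·1 + 5·2.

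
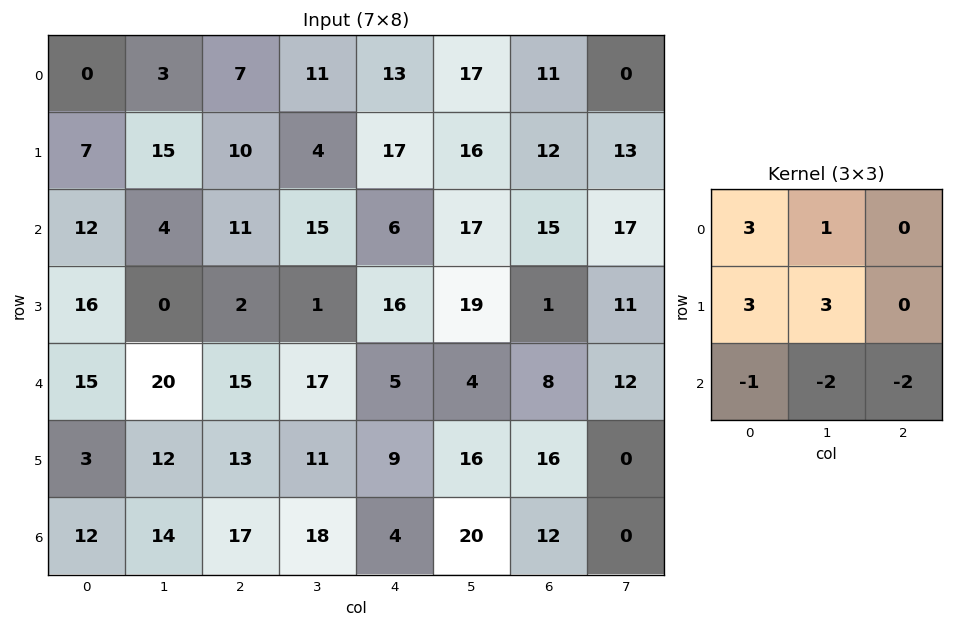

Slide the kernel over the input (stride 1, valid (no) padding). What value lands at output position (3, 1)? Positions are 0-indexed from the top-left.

47

The receptive field on the input at this output position is [0 2 1 / 20 15 17 / 12 13 11]. Elementwise product with the kernel and sum: 0·3 + 2·1 + 20·3 + 15·3 + 12·-1 + 13·-2 + 11·-2.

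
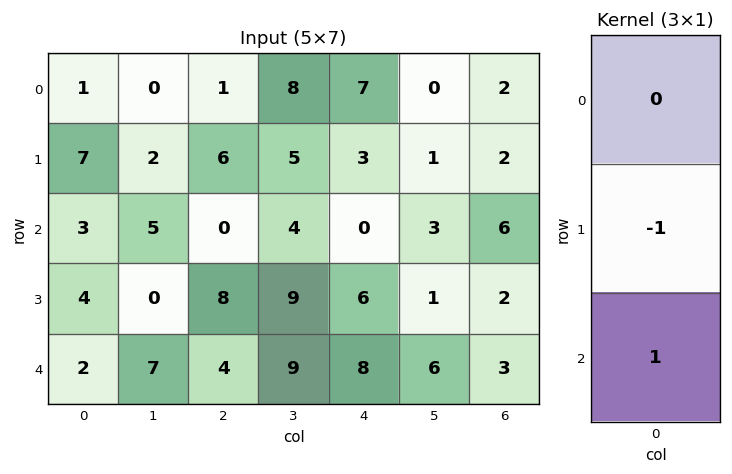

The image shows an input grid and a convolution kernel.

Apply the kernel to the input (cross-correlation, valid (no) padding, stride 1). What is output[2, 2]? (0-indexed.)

-4

The receptive field on the input at this output position is [0 / 8 / 4]. Elementwise product with the kernel and sum: 8·-1 + 4·1.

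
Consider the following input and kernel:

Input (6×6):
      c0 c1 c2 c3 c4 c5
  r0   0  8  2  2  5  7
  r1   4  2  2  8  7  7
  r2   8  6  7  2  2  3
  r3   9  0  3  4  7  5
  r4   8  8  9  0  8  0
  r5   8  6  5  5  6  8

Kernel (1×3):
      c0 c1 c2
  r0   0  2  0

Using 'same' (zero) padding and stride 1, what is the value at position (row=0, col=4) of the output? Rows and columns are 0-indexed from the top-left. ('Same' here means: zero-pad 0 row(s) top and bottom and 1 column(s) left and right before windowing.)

10

The receptive field on the zero-padded input at this output position is [2 5 7]. Elementwise product with the kernel and sum: 5·2.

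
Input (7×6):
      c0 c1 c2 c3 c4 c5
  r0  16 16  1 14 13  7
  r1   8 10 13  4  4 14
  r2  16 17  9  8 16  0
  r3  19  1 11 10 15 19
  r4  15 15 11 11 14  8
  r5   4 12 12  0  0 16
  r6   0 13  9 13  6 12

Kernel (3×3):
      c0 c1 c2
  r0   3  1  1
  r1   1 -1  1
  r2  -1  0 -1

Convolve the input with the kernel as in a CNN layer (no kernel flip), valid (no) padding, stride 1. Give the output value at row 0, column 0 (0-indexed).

51

The receptive field on the input at this output position is [16 16 1 / 8 10 13 / 16 17 9]. Elementwise product with the kernel and sum: 16·3 + 16·1 + 1·1 + 8·1 + 10·-1 + 13·1 + 16·-1 + 9·-1.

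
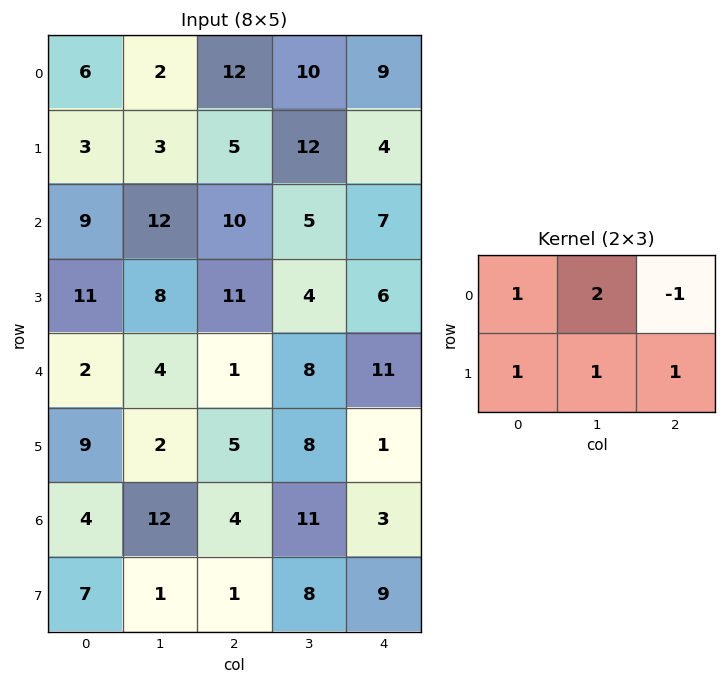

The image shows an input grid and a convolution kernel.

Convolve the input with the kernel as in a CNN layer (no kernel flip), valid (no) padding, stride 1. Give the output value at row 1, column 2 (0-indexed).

47

The receptive field on the input at this output position is [5 12 4 / 10 5 7]. Elementwise product with the kernel and sum: 5·1 + 12·2 + 4·-1 + 10·1 + 5·1 + 7·1.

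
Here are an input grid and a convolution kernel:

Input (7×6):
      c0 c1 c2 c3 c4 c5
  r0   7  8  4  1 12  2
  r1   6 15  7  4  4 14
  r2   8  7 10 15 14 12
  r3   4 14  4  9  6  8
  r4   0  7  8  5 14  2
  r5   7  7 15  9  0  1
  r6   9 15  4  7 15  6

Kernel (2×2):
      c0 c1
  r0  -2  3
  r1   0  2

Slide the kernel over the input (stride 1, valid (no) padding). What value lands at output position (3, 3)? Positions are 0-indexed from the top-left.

28

The receptive field on the input at this output position is [9 6 / 5 14]. Elementwise product with the kernel and sum: 9·-2 + 6·3 + 14·2.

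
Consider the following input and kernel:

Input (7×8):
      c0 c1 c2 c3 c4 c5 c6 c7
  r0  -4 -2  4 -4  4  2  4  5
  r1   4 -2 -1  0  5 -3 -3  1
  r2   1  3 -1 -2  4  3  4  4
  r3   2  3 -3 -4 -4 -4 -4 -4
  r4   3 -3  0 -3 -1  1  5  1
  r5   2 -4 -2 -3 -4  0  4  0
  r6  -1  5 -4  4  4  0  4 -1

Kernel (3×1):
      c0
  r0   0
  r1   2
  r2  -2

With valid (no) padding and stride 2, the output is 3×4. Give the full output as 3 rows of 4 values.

Output[0,0]: The receptive field on the input at this output position is [-4 / 4 / 1]. Elementwise product with the kernel and sum: 4·2 + 1·-2.
Output[0,1]: The receptive field on the input at this output position is [4 / -1 / -1]. Elementwise product with the kernel and sum: -1·2 + -1·-2.

6 0 2 -14
-2 -6 -6 -18
6 4 -16 0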